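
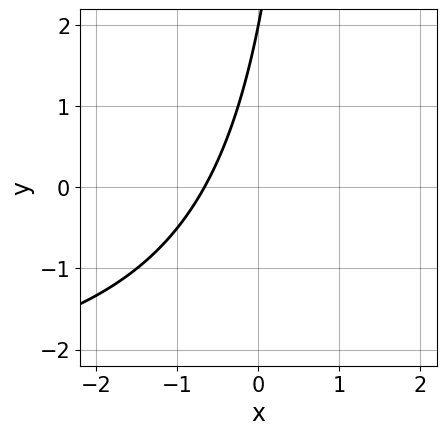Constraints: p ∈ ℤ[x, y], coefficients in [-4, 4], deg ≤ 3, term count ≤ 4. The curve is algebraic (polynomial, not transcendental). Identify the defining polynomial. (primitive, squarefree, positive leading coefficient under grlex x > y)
Degree: no degree-1 curve has this shape, so deg p = 2.
Against the integer gridlines: it meets the y-axis at y = 2 (among the integer gridlines).
Assembling these constraints gives the stated polynomial.

x*y + 3*x - y + 2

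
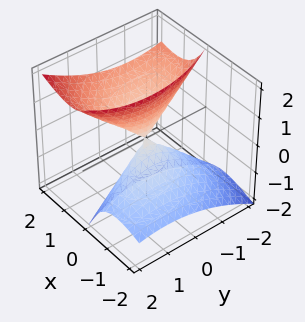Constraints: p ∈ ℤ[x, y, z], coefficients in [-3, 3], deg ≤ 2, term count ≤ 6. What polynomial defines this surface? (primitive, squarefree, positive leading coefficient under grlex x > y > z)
First, degree: no degree-1 surface has this shape, so deg p = 2.
Next, against the integer gridlines: one x-axis crossing is at x = 0; it meets the z-axis at z = 0 (among the integer gridlines); one y-axis crossing is at y = 0.
Finally, fitting integer coefficients to these (and the overall shape) gives p.

2*x^2 + x*y - 3*x*z + y^2 - z^2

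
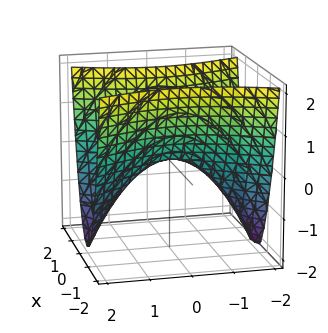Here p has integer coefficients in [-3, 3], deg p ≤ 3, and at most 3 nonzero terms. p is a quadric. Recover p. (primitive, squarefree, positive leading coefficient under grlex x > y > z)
3*x^2 - y^2 - 2*z

deg p = 2. A saddle surface; a quadric.
Symmetries: mirror symmetry y ↦ −y ⇒ only even powers of y; mirror symmetry x ↦ −x ⇒ only even powers of x.
From the visible intercepts: it crosses the z-axis at the gridline z = 0; it crosses the x-axis at the gridline x = 0; it crosses the y-axis at the gridline y = 0.
Assembling these constraints gives the stated polynomial.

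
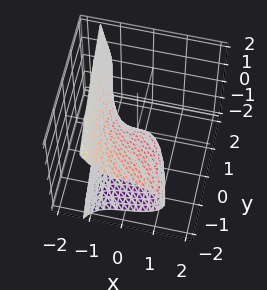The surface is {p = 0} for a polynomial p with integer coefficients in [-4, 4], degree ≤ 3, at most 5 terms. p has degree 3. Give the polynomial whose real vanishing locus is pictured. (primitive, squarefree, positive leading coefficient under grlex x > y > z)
x^3 + x*z^2 + 2*z^2 + y

1. The degree is 3 — the shape is more complex than any degree-2 surface.
2. Checking where it meets the axes: one y-axis crossing is at y = 0; it crosses the z-axis at the gridline z = 0.
3. These observations pin down the coefficients.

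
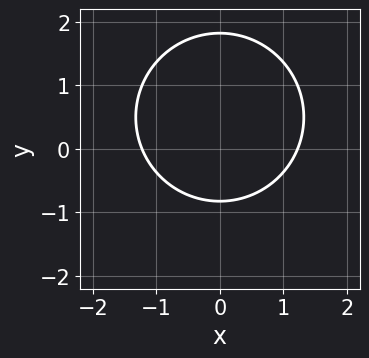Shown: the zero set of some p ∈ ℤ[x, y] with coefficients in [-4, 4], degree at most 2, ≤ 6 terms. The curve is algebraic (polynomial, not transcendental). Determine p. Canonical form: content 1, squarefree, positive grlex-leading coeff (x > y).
The degree is 2 — no degree-1 curve has this shape.
Symmetries: mirror symmetry x ↦ −x ⇒ only even powers of x.
Assembling these constraints gives the stated polynomial.

2*x^2 + 2*y^2 - 2*y - 3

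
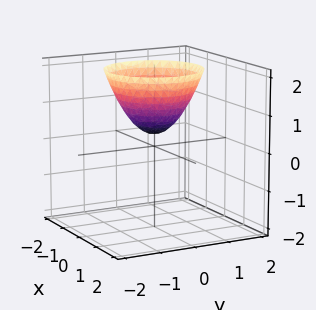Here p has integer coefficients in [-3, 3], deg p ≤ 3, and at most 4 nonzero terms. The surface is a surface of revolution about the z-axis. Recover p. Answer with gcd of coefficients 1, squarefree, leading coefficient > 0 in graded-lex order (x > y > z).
(a) deg p = 2.
(b) Symmetry: the z-axis is an axis of rotation, so x and y enter only as x² + y².
(c) From the axis intercepts and sections: it misses every integer gridline on the x-axis; the surface avoids every integer y-axis point in the box; a circular section at z = 1 has radius between 0 and 1.
(d) The integer polynomial consistent with all of this is the stated p.

3*x^2 + 3*y^2 - 3*z + 1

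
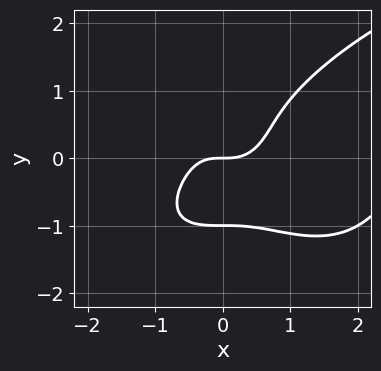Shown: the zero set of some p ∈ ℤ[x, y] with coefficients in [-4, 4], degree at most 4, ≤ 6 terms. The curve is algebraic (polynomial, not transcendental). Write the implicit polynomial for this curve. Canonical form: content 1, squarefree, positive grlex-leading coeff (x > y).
x^4 - x^3*y + 2*y^4 - 3*x^3 + 2*y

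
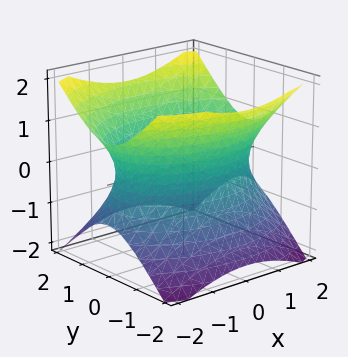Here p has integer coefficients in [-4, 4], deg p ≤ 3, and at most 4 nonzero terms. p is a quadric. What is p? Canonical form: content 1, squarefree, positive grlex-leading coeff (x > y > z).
x^2 + 2*y^2 - 2*z^2 - 3

deg p = 2. One connected sheet with a waist; a quadric.
Symmetries: the z ↦ −z reflection is a symmetry, so z appears only in even powers; the y ↦ −y reflection is a symmetry, so y appears only in even powers; it's symmetric under x → −x, forcing even powers of x.
From the visible intercepts: no z-intercept at any integer in the box.
Putting this together gives p.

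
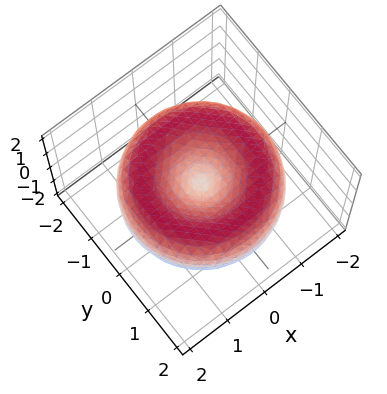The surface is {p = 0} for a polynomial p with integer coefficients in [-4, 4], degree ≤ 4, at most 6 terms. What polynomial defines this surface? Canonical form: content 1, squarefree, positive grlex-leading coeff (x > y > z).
x^4 + 2*x^2*y^2 + y^4 - 3*x^2 - 3*y^2 + 3*z^2

(a) The degree is 4 — a generic line meets the surface in up to 4 points.
(b) Symmetry: the z-axis is an axis of rotation, so x and y enter only as x² + y².
(c) Checking where it meets the axes: a circular section at z = 0 has radius between 1 and 2; it meets the x-axis at x = 0 (among the integer gridlines); it meets the z-axis at z = 0 (among the integer gridlines); it crosses the y-axis at the gridline y = 0.
(d) Assembling these constraints gives the stated polynomial.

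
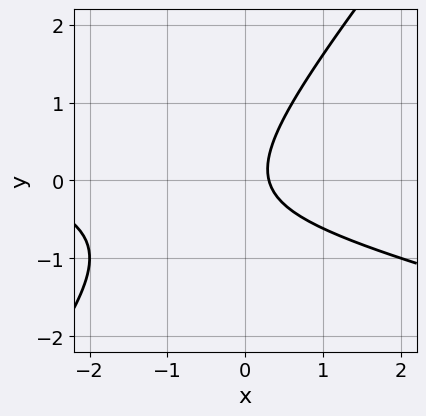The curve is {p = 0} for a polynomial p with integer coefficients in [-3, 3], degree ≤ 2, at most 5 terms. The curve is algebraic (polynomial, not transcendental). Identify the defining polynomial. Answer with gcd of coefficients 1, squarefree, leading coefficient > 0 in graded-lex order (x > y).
x^2 + 3*x*y - 3*y^2 + 3*x - 1

1. The degree is 2 — no degree-1 curve has this shape.
2. From the axis intercepts and sections: no y-intercept at any integer in the box.
3. These observations pin down the coefficients.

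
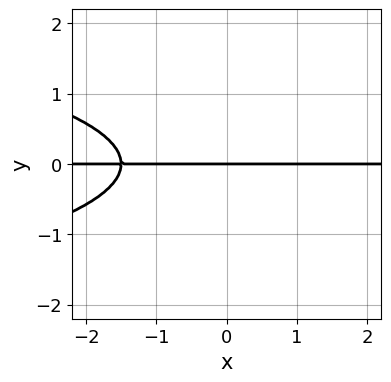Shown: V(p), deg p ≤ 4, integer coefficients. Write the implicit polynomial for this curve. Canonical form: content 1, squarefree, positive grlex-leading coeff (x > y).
3*y^3 + 2*x*y + 3*y

First, degree: the shape is more complex than any degree-2 curve, so deg p = 3.
Then, from the axis intercepts and sections: the visible x-axis segment lies entirely on the curve; it crosses the y-axis at the gridline y = 0.
Finally, together with the visible shape, these determine p as stated.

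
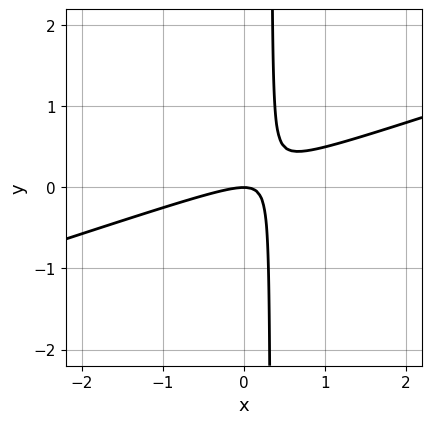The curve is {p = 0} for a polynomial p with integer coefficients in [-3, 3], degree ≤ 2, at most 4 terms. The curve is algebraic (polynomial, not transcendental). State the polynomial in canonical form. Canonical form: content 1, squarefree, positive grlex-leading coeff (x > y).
x^2 - 3*x*y + y

deg p = 2.
Reading off the gridlines: it meets the y-axis at y = 0 (among the integer gridlines); it crosses the x-axis at the gridline x = 0.
These observations pin down the coefficients.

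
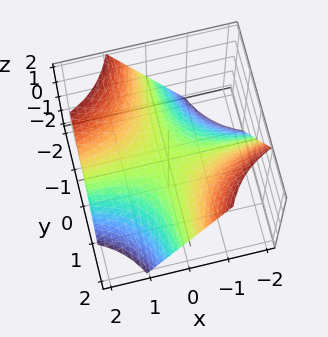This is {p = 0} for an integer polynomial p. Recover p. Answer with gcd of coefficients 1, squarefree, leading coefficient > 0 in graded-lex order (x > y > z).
x*y + z

(a) Degree: a saddle surface; a quadric, so deg p = 2.
(b) Against the integer gridlines: every point of the x-axis in the box is on the surface; every point of the y-axis in the box is on the surface.
(c) The integer polynomial consistent with all of this is the stated p.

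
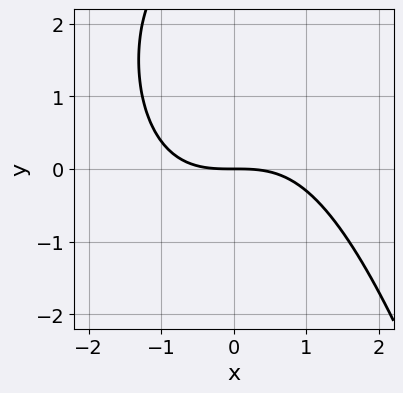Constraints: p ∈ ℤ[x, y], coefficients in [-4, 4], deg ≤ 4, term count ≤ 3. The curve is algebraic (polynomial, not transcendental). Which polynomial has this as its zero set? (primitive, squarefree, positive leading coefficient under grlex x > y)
1. deg p = 3. The shape is more complex than any degree-2 curve.
2. Against the integer gridlines: it meets the y-axis at y = 0 (among the integer gridlines); it crosses the x-axis at the gridline x = 0.
3. These observations pin down the coefficients.

x^3 - y^2 + 3*y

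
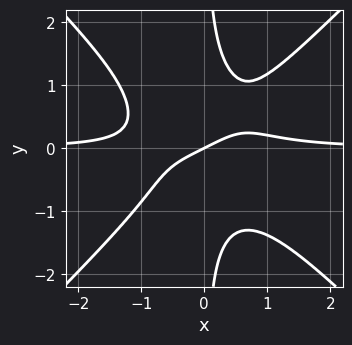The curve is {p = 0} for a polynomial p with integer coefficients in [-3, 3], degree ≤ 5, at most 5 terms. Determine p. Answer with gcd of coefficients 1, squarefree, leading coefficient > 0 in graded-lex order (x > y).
3*x^3*y - 3*x*y^3 - x + 2*y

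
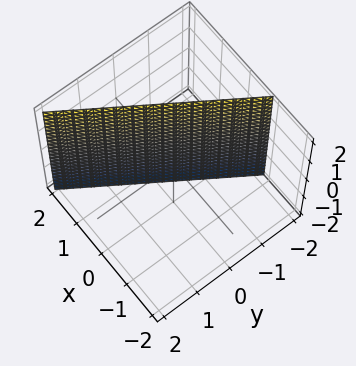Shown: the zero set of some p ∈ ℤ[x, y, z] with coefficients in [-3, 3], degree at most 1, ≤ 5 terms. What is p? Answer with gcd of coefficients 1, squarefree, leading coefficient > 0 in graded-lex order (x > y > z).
The degree is 1 — every cross-section is a straight line — this is a plane.
Observable constraints: no z-intercept at any integer in the box; it crosses the y-axis at the gridline y = -1.
Putting this together gives p.

3*x - 2*y - 2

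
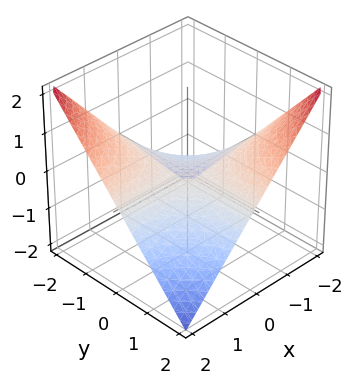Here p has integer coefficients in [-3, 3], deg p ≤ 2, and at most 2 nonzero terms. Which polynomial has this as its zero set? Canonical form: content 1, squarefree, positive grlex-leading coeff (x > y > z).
x*y + 2*z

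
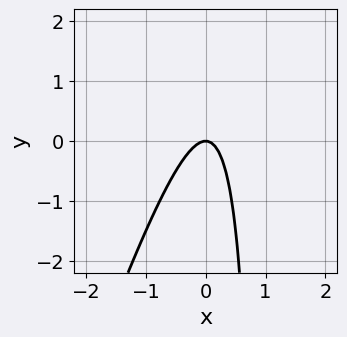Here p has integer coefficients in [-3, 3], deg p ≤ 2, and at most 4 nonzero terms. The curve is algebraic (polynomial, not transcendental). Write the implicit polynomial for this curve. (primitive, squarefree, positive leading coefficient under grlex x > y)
3*x^2 - x*y + y

(a) deg p = 2.
(b) Observable constraints: one y-axis crossing is at y = 0; it crosses the x-axis at the gridline x = 0.
(c) Together with the visible shape, these determine p as stated.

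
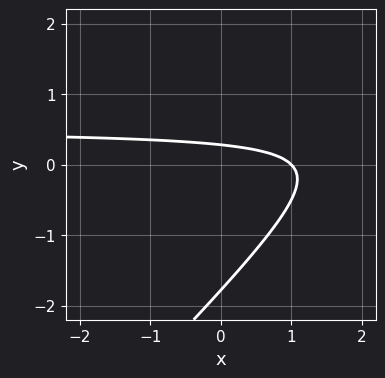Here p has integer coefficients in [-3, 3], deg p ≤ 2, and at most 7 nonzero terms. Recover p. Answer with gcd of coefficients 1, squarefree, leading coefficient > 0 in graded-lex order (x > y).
(a) deg p = 2. The shape is more complex than any degree-1 curve.
(b) Observable constraints: it meets the x-axis at x = 1 (among the integer gridlines).
(c) The integer polynomial consistent with all of this is the stated p.

2*x*y - 2*y^2 - x - 3*y + 1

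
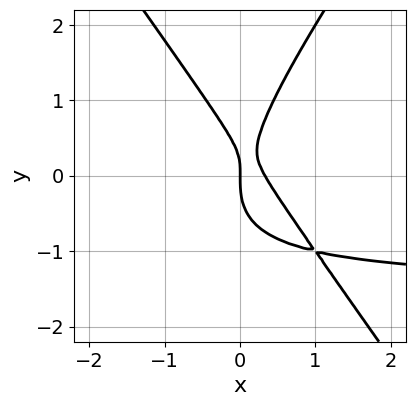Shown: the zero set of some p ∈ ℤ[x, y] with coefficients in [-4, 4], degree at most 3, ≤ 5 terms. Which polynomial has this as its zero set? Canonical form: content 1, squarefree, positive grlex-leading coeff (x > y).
2*x^2*y - y^3 + 3*x^2 + x*y - x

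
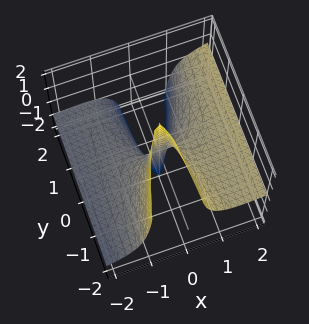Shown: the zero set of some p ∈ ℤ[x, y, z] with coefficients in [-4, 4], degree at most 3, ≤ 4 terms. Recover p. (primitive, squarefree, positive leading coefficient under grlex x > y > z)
First, the degree is 3 — the shape is more complex than any degree-2 surface.
Next, reading off the gridlines: it crosses the y-axis at the gridline y = 0; every point of the z-axis in the box is on the surface.
Finally, assembling these constraints gives the stated polynomial.

x^3 - 3*x^2*z + x*y*z - y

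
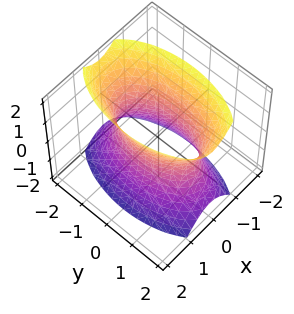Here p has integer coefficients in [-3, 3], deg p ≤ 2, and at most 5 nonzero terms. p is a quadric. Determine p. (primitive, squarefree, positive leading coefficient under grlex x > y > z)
1. Degree: an hourglass — one-sheet hyperboloid; a quadric, so deg p = 2.
2. Symmetries: it's symmetric under z → −z, forcing even powers of z; it's symmetric under y → −y, forcing even powers of y; mirror symmetry x ↦ −x ⇒ only even powers of x.
3. Against the integer gridlines: it misses every integer gridline on the z-axis.
4. Together with the visible shape, these determine p as stated.

3*x^2 + y^2 - z^2 - 2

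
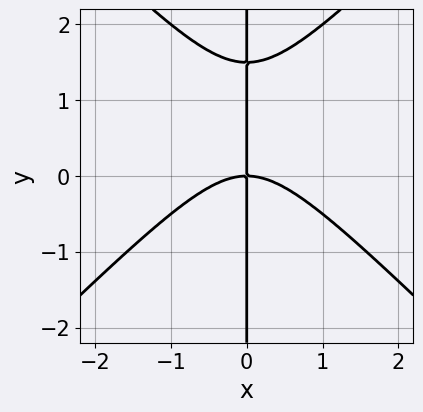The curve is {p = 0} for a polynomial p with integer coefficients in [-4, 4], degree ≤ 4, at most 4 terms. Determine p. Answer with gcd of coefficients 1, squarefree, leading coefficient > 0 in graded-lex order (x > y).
2*x^3 - 2*x*y^2 + 3*x*y

First, degree: no degree-2 curve has this shape, so deg p = 3.
Then, checking where it meets the axes: one x-axis crossing is at x = 0; the visible y-axis segment lies entirely on the curve.
Finally, matching integer coefficients to the picture gives p.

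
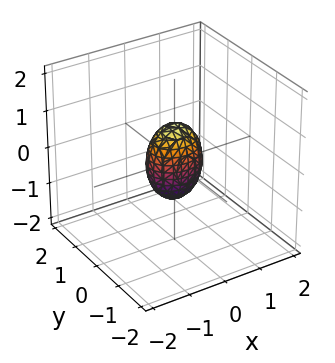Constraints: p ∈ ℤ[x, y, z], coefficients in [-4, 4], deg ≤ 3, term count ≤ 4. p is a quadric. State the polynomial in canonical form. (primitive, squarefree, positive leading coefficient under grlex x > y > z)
2*x^2 + 3*y^2 + z^2 - 1

(a) Degree: bounded and convex; a quadric, so deg p = 2.
(b) Symmetries: it's symmetric under y → −y, forcing even powers of y; mirror symmetry x ↦ −x ⇒ only even powers of x; it's symmetric under z → −z, forcing even powers of z.
(c) From the visible intercepts: the z-axis gridline crossings are at z ∈ {-1, 1}.
(d) Solving for integer coefficients yields p as stated.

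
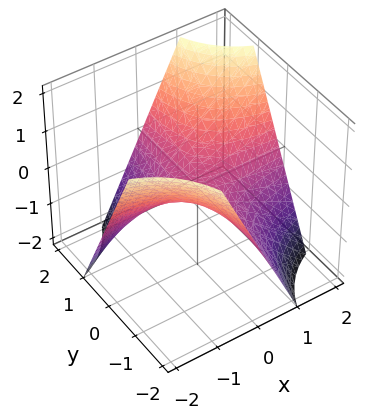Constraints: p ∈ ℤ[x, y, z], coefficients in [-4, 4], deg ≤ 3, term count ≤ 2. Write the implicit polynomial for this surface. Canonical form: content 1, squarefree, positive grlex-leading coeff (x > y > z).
x*y - z

Degree: a saddle surface; a quadric, so deg p = 2.
Against the integer gridlines: one z-axis crossing is at z = 0; every point of the x-axis in the box is on the surface; the visible y-axis segment lies entirely on the surface.
Solving for integer coefficients yields p as stated.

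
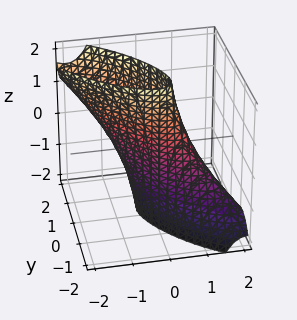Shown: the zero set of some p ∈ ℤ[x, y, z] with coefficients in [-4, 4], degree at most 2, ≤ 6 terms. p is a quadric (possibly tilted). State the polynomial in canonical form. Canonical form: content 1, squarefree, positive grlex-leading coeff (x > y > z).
2*x^2 + 3*x*y + x*z + 2*y^2 - 1

Degree: the shape is more complex than any degree-1 surface, so deg p = 2.
Against the integer gridlines: the surface avoids every integer z-axis point in the box.
Together with the visible shape, these determine p as stated.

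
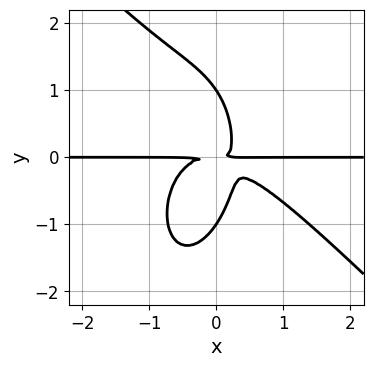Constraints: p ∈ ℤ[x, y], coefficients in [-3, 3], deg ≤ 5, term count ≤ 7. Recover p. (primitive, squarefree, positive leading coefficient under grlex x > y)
3*x^3*y + 2*x^2*y^2 + y^4 + 3*x*y^2 - y^2

deg p = 4. A generic line meets the curve in up to 4 points.
Reading off the gridlines: the y-axis gridline crossings are at y ∈ {-1, 1}; every point of the x-axis in the box is on the curve.
Assembling these constraints gives the stated polynomial.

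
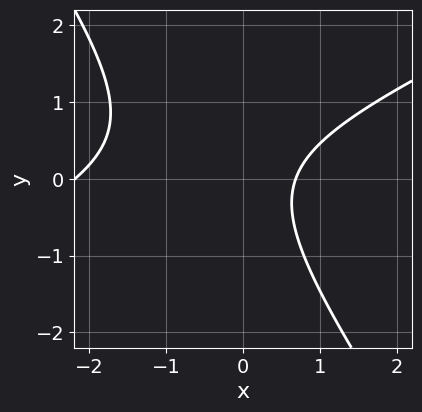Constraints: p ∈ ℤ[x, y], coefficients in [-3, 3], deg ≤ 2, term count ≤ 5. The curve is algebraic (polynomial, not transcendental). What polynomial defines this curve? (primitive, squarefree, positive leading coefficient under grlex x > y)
The degree is 2 — a generic line meets the curve in up to 2 points.
Observable constraints: the curve avoids every integer y-axis point in the box.
These observations pin down the coefficients.

2*x^2 - 3*x*y - 3*y^2 + 3*x - 3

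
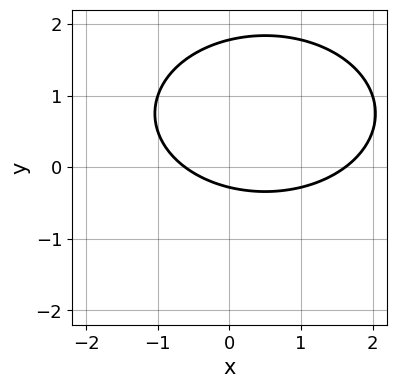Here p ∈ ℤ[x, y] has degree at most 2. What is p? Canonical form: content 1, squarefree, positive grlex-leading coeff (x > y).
deg p = 2. The shape is more complex than any degree-1 curve.
Putting this together gives p.

x^2 + 2*y^2 - x - 3*y - 1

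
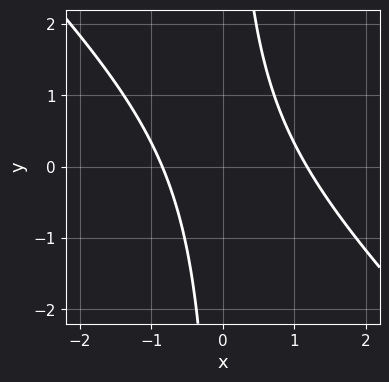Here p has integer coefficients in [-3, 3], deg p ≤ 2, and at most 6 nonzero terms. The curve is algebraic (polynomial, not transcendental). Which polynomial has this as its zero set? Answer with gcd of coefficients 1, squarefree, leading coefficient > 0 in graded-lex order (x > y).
(a) Degree: the shape is more complex than any degree-1 curve, so deg p = 2.
(b) Observable constraints: no y-intercept at any integer in the box.
(c) Solving for integer coefficients yields p as stated.

3*x^2 + 3*x*y - x - 3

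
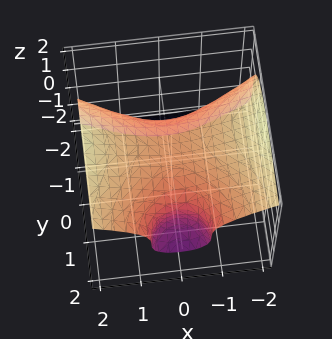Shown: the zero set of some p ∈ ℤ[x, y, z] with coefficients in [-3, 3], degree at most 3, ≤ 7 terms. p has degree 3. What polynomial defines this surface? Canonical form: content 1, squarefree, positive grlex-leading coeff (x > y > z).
y^3 - 2*z^3 + 2*x^2 - 3*y^2 + 3

The degree is 3 — the shape is more complex than any degree-2 surface.
From the axis intercepts and sections: no x-intercept at any integer in the box.
These observations pin down the coefficients.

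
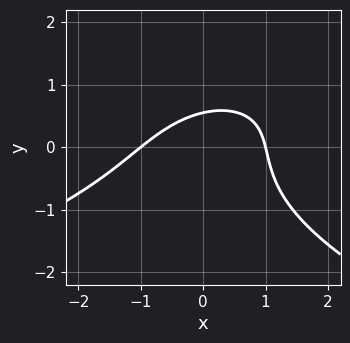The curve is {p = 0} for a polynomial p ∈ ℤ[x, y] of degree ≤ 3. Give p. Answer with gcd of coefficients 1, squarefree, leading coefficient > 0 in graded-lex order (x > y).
2*y^3 + 2*x^2 - 2*x*y + 3*y - 2

(a) The degree is 3 — the shape is more complex than any degree-2 curve.
(b) From the axis intercepts and sections: among the integer gridlines, it crosses the x-axis at x ∈ {-1, 1}.
(c) Assembling these constraints gives the stated polynomial.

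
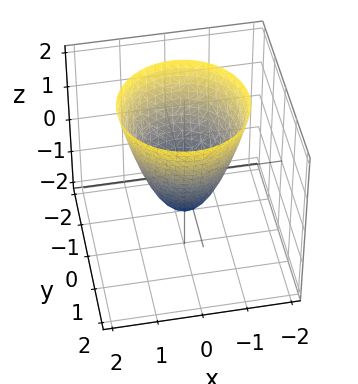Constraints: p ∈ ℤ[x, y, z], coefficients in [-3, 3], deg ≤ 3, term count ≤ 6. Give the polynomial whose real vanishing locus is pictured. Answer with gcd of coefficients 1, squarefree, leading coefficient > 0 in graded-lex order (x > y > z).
3*x^2 + 3*y^2 - 2*z - 2

1. deg p = 2.
2. Symmetries: the surface is invariant under rotation about z: p = q(x² + y², z).
3. From the axis intercepts and sections: a circular section at z = 2 has radius between 1 and 2; one z-axis crossing is at z = -1.
4. Solving for integer coefficients yields p as stated.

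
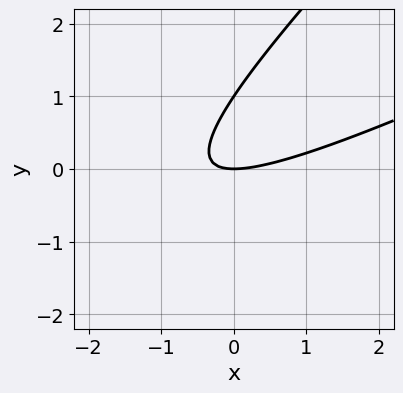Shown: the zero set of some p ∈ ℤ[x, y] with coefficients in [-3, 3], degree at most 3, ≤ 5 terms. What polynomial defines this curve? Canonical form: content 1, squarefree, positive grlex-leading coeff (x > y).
deg p = 2. A generic line meets the curve in up to 2 points.
Reading off the gridlines: the y-axis gridline crossings are at y ∈ {0, 1}; it crosses the x-axis at the gridline x = 0.
Fitting integer coefficients to these (and the overall shape) gives p.

x^2 - 3*x*y + 2*y^2 - 2*y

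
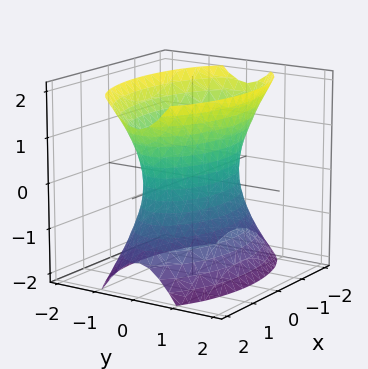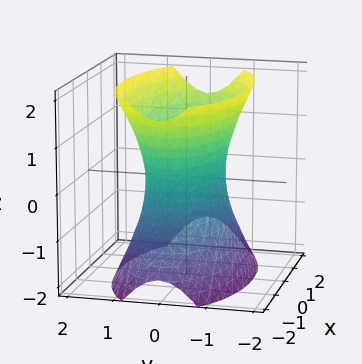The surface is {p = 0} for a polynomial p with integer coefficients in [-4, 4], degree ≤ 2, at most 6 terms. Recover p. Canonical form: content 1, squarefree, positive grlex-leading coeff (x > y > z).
First, the degree is 2 — an hourglass — one-sheet hyperboloid; a quadric.
Next, symmetries: the x ↦ −x reflection is a symmetry, so x appears only in even powers; mirror symmetry z ↦ −z ⇒ only even powers of z; it's symmetric under y → −y, forcing even powers of y.
Then, observable constraints: it misses every integer gridline on the z-axis.
Finally, together with the visible shape, these determine p as stated.

x^2 + 3*y^2 - z^2 - 2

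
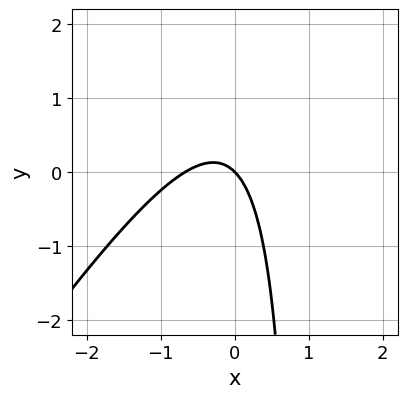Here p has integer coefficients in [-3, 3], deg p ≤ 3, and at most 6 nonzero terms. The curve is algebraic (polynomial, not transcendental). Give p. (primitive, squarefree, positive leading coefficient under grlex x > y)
1. The degree is 2 — a generic line meets the curve in up to 2 points.
2. From the visible intercepts: it meets the x-axis at x = 0 (among the integer gridlines); it crosses the y-axis at the gridline y = 0.
3. Matching integer coefficients to the picture gives p.

3*x^2 - 2*x*y + 2*x + 2*y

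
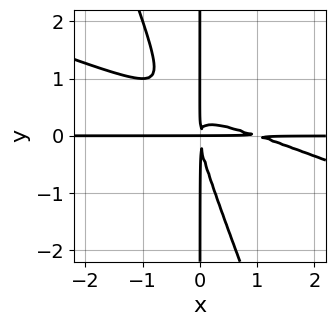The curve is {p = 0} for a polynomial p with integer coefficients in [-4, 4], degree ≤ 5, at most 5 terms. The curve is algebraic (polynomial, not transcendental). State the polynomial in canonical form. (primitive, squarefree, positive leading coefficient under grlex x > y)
First, deg p = 4. The shape is more complex than any degree-3 curve.
Then, from the visible intercepts: the visible y-axis segment lies entirely on the curve; every point of the x-axis in the box is on the curve.
Finally, solving for integer coefficients yields p as stated.

x^3*y + 3*x^2*y^2 + x*y^3 - x^2*y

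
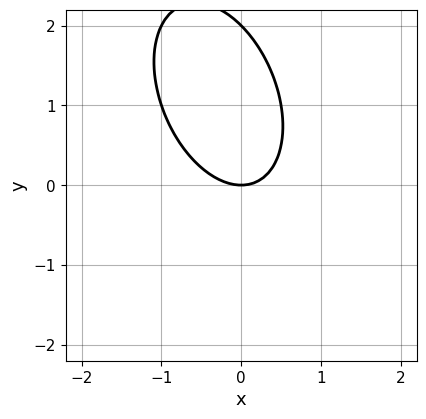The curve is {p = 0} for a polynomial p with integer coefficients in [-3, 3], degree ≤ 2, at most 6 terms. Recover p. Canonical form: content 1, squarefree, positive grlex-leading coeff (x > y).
1. deg p = 2.
2. From the axis intercepts and sections: among the integer gridlines, it crosses the y-axis at y ∈ {0, 2}; it meets the x-axis at x = 0 (among the integer gridlines).
3. Solving for integer coefficients yields p as stated.

2*x^2 + x*y + y^2 - 2*y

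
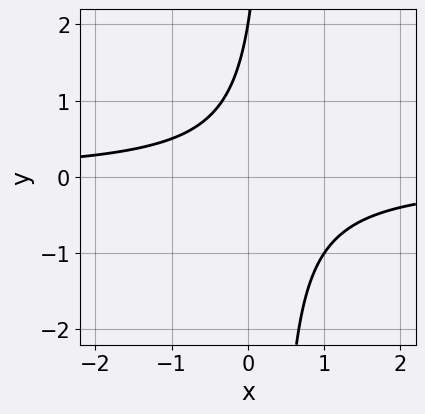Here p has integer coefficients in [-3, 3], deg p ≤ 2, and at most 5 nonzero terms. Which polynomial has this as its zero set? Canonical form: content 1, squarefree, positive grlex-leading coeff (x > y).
3*x*y - y + 2

Degree: a generic line meets the curve in up to 2 points, so deg p = 2.
From the axis intercepts and sections: it meets the y-axis at y = 2 (among the integer gridlines); no x-intercept at any integer in the box.
Solving for integer coefficients yields p as stated.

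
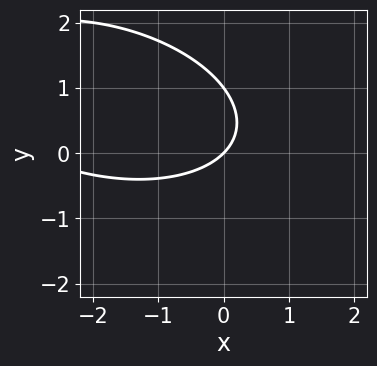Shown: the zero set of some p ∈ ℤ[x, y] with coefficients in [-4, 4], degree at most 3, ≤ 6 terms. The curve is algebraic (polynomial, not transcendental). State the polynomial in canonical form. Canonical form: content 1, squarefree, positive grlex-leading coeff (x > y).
x^2 + x*y + 3*y^2 + 3*x - 3*y

1. The degree is 2 — a generic line meets the curve in up to 2 points.
2. Checking where it meets the axes: it meets the x-axis at x = 0 (among the integer gridlines); the y-axis gridline crossings are at y ∈ {0, 1}.
3. The integer polynomial consistent with all of this is the stated p.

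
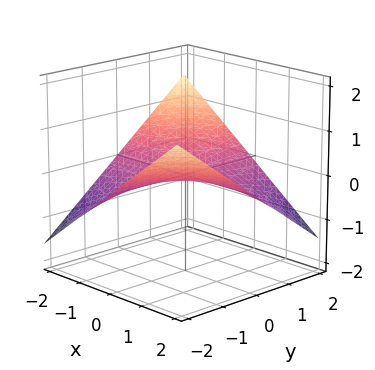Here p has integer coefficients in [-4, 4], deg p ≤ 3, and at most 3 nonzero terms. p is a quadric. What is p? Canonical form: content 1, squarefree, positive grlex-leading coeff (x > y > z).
1. deg p = 2.
2. Checking where it meets the axes: it crosses the z-axis at the gridline z = 0; every point of the y-axis in the box is on the surface.
3. Matching integer coefficients to the picture gives p.

x*y + 3*z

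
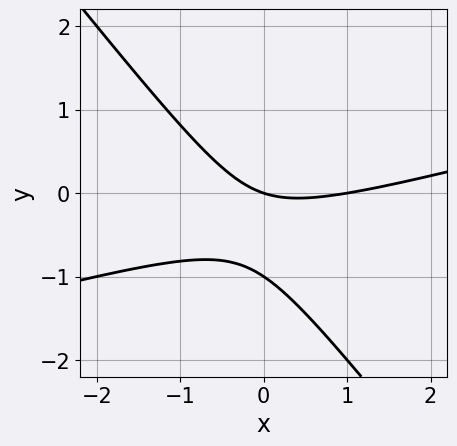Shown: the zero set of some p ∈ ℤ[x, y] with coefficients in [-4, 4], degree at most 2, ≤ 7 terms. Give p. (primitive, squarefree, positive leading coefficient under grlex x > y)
x^2 - 3*x*y - 3*y^2 - x - 3*y

First, degree: a generic line meets the curve in up to 2 points, so deg p = 2.
Then, from the axis intercepts and sections: the y-axis gridline crossings are at y ∈ {-1, 0}; among the integer gridlines, it crosses the x-axis at x ∈ {0, 1}.
Finally, assembling these constraints gives the stated polynomial.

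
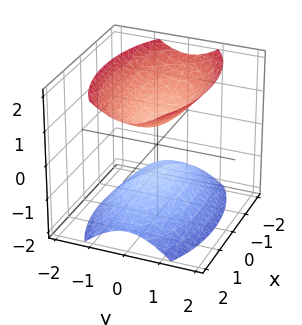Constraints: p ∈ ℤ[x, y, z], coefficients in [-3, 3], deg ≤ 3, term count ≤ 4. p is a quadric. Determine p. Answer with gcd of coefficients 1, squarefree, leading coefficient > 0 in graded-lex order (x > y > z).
x^2 + 3*y^2 - 2*z^2 + 1

First, I count 2 distinct pieces.
Then, the degree is 2 — two separate bowl-shaped sheets opening away from each other; a quadric.
Next, symmetries: mirror symmetry x ↦ −x ⇒ only even powers of x; mirror symmetry y ↦ −y ⇒ only even powers of y; mirror symmetry z ↦ −z ⇒ only even powers of z.
Next, from the visible intercepts: no x-intercept at any integer in the box; no y-intercept at any integer in the box.
Finally, putting this together gives p.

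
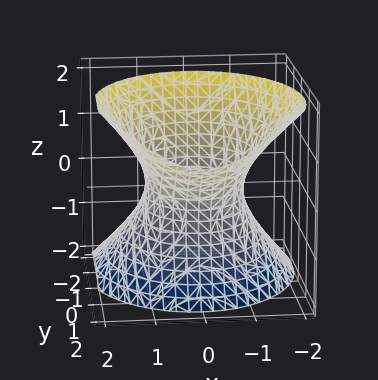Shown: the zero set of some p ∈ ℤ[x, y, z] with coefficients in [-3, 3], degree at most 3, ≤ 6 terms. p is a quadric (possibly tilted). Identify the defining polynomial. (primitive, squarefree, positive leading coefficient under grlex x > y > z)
1. Degree: no degree-1 surface has this shape, so deg p = 2.
2. From the visible intercepts: it misses every integer gridline on the z-axis; among the integer gridlines, it crosses the x-axis at x ∈ {-1, 1}.
3. The integer polynomial consistent with all of this is the stated p.

3*x^2 + 2*y^2 - 2*y*z - 2*z^2 - 3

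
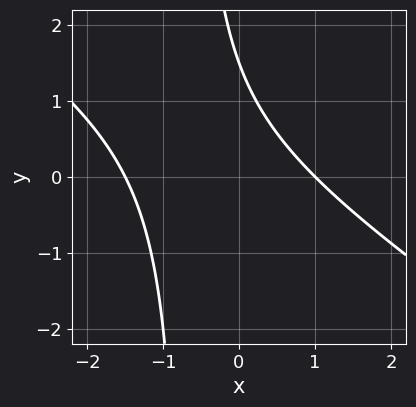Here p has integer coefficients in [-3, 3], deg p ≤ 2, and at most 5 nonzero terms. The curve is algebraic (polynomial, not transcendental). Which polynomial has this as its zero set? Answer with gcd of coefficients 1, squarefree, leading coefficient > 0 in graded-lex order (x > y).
2*x^2 + 3*x*y + x + 2*y - 3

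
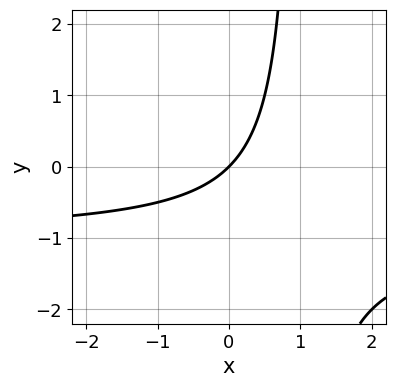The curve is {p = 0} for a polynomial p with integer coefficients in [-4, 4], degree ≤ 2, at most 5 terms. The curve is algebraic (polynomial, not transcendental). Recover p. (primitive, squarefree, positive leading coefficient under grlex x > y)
x*y + x - y

(a) deg p = 2. No degree-1 curve has this shape.
(b) Against the integer gridlines: it crosses the y-axis at the gridline y = 0; it meets the x-axis at x = 0 (among the integer gridlines).
(c) The integer polynomial consistent with all of this is the stated p.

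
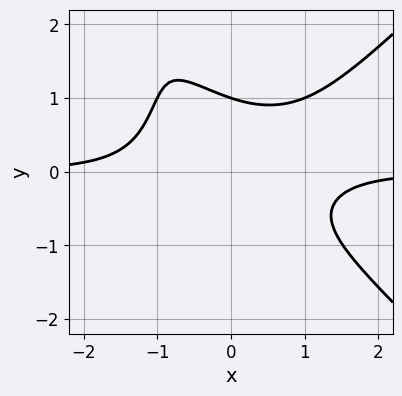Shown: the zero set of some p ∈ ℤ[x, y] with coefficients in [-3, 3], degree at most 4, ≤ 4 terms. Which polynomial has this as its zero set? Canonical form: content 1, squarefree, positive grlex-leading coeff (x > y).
x^3*y - x*y^3 - y^3 + 1

First, the degree is 4 — the shape is more complex than any degree-3 curve.
Then, from the visible intercepts: it meets the y-axis at y = 1 (among the integer gridlines); the curve avoids every integer x-axis point in the box.
Finally, solving for integer coefficients yields p as stated.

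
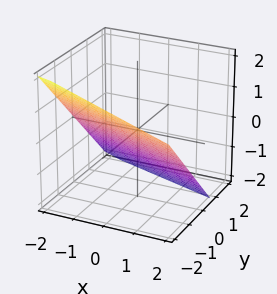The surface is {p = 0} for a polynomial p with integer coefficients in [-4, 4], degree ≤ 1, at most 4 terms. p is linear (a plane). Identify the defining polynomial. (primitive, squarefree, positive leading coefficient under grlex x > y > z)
The degree is 1 — the surface is flat (a plane).
Checking where it meets the axes: it meets the x-axis at x = -2 (among the integer gridlines).
Matching integer coefficients to the picture gives p.

x + 3*y + 3*z + 2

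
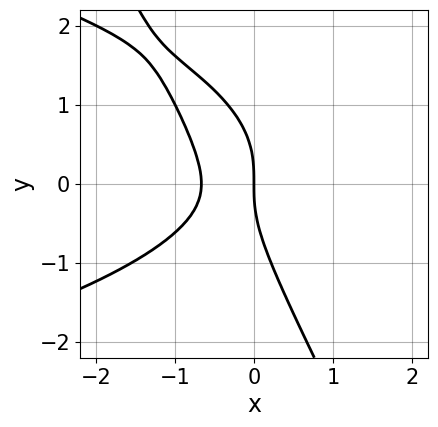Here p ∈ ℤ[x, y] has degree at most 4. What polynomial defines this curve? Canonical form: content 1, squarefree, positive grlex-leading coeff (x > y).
2*x*y^2 + y^3 + 3*x^2 + 2*x

The degree is 3 — the shape is more complex than any degree-2 curve.
Observable constraints: it crosses the x-axis at the gridline x = 0; it crosses the y-axis at the gridline y = 0.
Together with the visible shape, these determine p as stated.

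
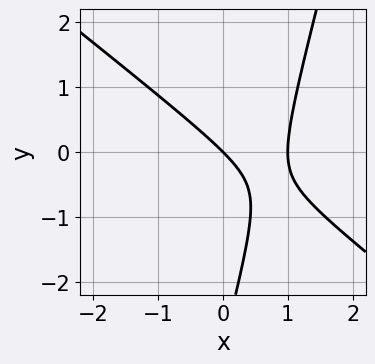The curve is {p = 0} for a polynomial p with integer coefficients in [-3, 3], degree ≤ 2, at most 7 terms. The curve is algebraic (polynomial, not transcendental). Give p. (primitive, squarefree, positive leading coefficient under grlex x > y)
1. Degree: a generic line meets the curve in up to 2 points, so deg p = 2.
2. Against the integer gridlines: one y-axis crossing is at y = 0; among the integer gridlines, it crosses the x-axis at x ∈ {0, 1}.
3. Fitting integer coefficients to these (and the overall shape) gives p.

3*x^2 + 3*x*y - y^2 - 3*x - 3*y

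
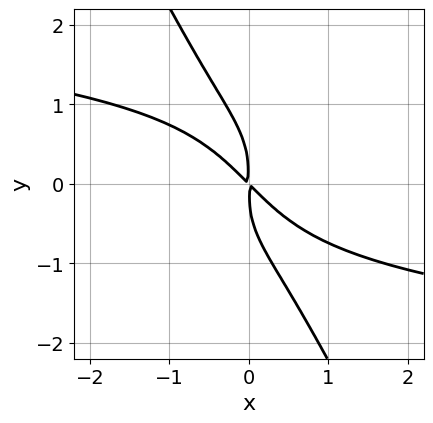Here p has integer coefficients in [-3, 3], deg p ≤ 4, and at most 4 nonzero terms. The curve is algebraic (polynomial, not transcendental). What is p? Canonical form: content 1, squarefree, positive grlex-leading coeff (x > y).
(a) deg p = 4. A generic line meets the curve in up to 4 points.
(b) The integer polynomial consistent with all of this is the stated p.

2*x*y^3 + y^4 + 2*x^2 + 2*x*y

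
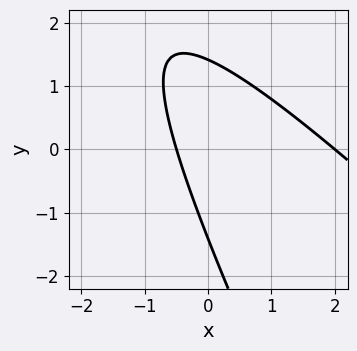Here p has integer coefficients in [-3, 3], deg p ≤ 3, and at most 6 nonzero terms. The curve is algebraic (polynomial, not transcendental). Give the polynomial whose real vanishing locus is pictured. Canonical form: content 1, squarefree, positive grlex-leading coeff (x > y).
2*x^2 + 3*x*y + y^2 - 3*x - 2

(a) deg p = 2. A generic line meets the curve in up to 2 points.
(b) From the axis intercepts and sections: it crosses the x-axis at the gridline x = 2.
(c) Matching integer coefficients to the picture gives p.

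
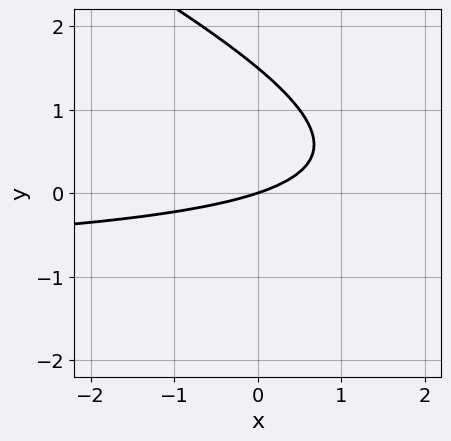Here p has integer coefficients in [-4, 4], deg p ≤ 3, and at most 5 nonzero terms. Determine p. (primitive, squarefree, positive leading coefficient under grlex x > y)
Degree: no degree-1 curve has this shape, so deg p = 2.
Observable constraints: it meets the x-axis at x = 0 (among the integer gridlines); it crosses the y-axis at the gridline y = 0.
Fitting integer coefficients to these (and the overall shape) gives p.

x*y + 2*y^2 + x - 3*y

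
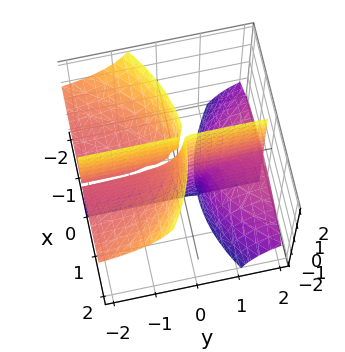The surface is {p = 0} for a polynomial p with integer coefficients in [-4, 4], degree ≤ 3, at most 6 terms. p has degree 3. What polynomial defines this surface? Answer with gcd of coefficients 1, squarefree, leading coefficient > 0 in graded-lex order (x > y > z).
There are 3 components. Treating them together as one polynomial.
deg p = 3. The shape is more complex than any degree-2 surface.
Observable constraints: it crosses the x-axis at the gridline x = 0; every point of the y-axis in the box is on the surface; the visible z-axis segment lies entirely on the surface.
Solving for integer coefficients yields p as stated.

x^3 + 3*x*y*z - x*z + x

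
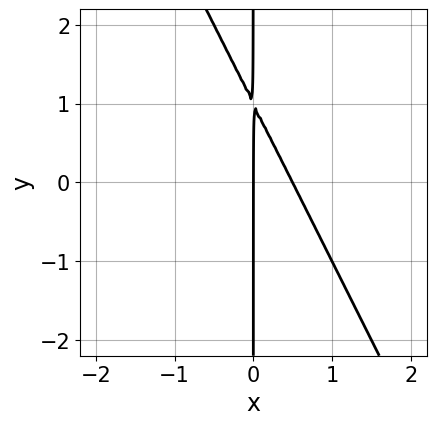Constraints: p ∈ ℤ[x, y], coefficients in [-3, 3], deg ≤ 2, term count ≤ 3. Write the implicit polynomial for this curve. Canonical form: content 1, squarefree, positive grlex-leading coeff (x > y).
2*x^2 + x*y - x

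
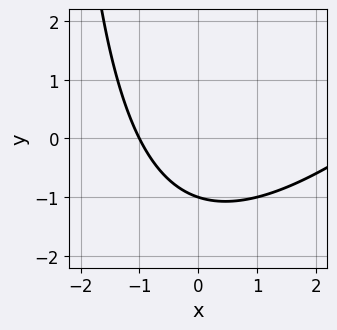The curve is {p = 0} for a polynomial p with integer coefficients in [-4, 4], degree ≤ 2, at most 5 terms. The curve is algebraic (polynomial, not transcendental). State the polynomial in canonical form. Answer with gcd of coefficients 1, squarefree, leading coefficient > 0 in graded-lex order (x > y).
First, degree: a generic line meets the curve in up to 2 points, so deg p = 2.
Next, checking where it meets the axes: it meets the x-axis at x = -1 (among the integer gridlines); one y-axis crossing is at y = -1.
Finally, solving for integer coefficients yields p as stated.

x^2 - x*y - 2*x - 3*y - 3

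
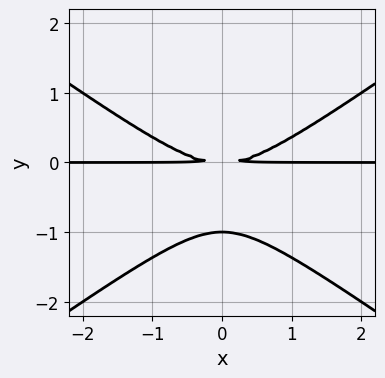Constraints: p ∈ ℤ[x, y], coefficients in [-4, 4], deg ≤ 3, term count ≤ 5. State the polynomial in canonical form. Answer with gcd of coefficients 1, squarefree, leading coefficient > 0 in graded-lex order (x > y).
deg p = 3. The shape is more complex than any degree-2 curve.
Symmetries: the x ↦ −x reflection is a symmetry, so x appears only in even powers.
Observable constraints: it crosses the y-axis at the gridline y = -1; the visible x-axis segment lies entirely on the curve.
Solving for integer coefficients yields p as stated.

x^2*y - 2*y^3 - 2*y^2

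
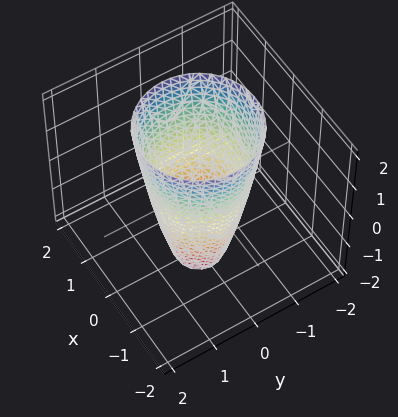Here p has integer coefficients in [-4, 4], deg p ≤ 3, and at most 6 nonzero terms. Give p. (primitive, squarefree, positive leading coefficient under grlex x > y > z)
(a) deg p = 2. No degree-1 surface has this shape.
(b) Symmetries: the z-axis is an axis of rotation, so x and y enter only as x² + y².
(c) Reading off the gridlines: no z-intercept at any integer in the box; a circular section at z = 1 has radius between 1 and 2.
(d) Assembling these constraints gives the stated polynomial. Check: (1, 0, 0) on the x-axis lies on the surface, and p(1, 0, 0) = 0. ✓

3*x^2 + 3*y^2 - z - 3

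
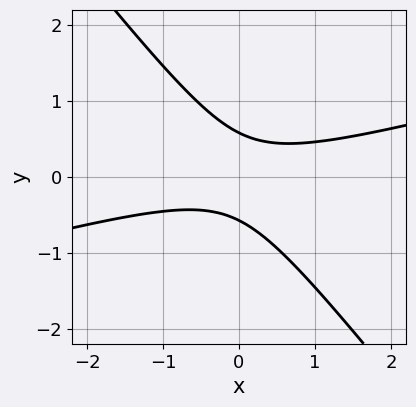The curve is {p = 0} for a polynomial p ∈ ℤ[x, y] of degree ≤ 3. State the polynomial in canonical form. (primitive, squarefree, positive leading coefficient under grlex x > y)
First, degree: no degree-1 curve has this shape, so deg p = 2.
Then, from the axis intercepts and sections: no x-intercept at any integer in the box.
Finally, assembling these constraints gives the stated polynomial.

x^2 - 3*x*y - 3*y^2 + 1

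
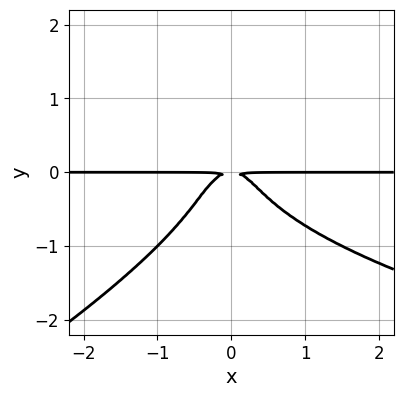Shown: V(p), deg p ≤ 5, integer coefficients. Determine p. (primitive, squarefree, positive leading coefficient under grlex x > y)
1. Degree: a generic line meets the curve in up to 4 points, so deg p = 4.
2. From the visible intercepts: every point of the x-axis in the box is on the curve.
3. Assembling these constraints gives the stated polynomial.

x*y^3 - 2*y^4 - 2*x^2*y - y^2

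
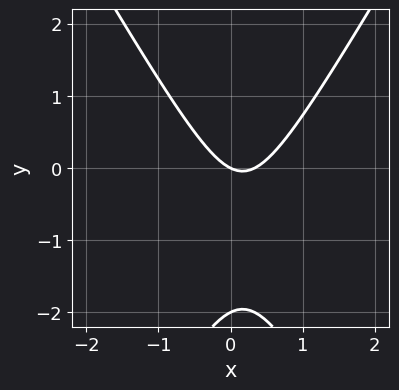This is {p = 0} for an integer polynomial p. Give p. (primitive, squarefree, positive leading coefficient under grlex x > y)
3*x^2 - y^2 - x - 2*y

deg p = 2. No degree-1 curve has this shape.
Reading off the gridlines: it crosses the x-axis at the gridline x = 0; the y-axis gridline crossings are at y ∈ {-2, 0}.
Solving for integer coefficients yields p as stated.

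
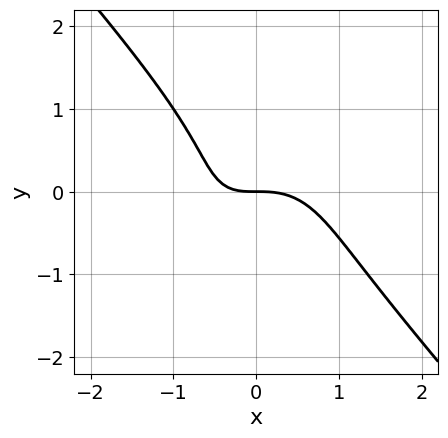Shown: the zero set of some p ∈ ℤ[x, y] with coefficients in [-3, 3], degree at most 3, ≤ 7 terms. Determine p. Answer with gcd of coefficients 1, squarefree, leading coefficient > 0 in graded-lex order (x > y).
3*x^3 + x*y^2 + 3*y^3 + 2*x*y + 3*y

The degree is 3 — no degree-2 curve has this shape.
Reading off the gridlines: it meets the y-axis at y = 0 (among the integer gridlines); one x-axis crossing is at x = 0.
The integer polynomial consistent with all of this is the stated p.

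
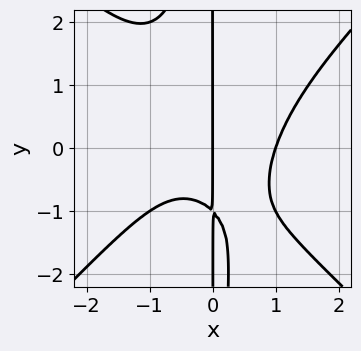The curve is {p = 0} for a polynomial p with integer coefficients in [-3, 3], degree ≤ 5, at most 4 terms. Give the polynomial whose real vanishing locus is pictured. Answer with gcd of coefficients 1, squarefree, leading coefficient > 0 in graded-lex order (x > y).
(a) Degree: a generic line meets the curve in up to 4 points, so deg p = 4.
(b) Observable constraints: among the integer gridlines, it crosses the x-axis at x ∈ {0, 1}; the visible y-axis segment lies entirely on the curve.
(c) Fitting integer coefficients to these (and the overall shape) gives p.

x^4 - x^2*y^2 - x*y - x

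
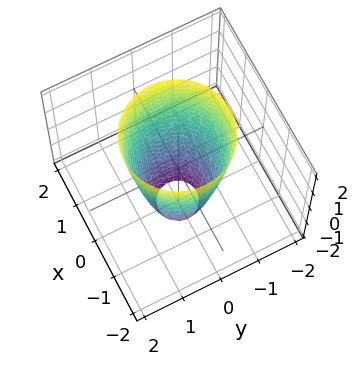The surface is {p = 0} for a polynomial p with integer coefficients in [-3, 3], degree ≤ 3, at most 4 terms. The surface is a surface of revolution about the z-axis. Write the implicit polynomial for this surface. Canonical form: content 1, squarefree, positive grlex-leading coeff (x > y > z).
3*x^2 + 3*y^2 - z - 3

(a) Degree: no degree-1 surface has this shape, so deg p = 2.
(b) Symmetry: the z-axis is an axis of rotation, so x and y enter only as x² + y².
(c) Reading off the gridlines: among the integer gridlines, it crosses the x-axis at x ∈ {-1, 1}; the surface avoids every integer z-axis point in the box.
(d) Matching integer coefficients to the picture gives p.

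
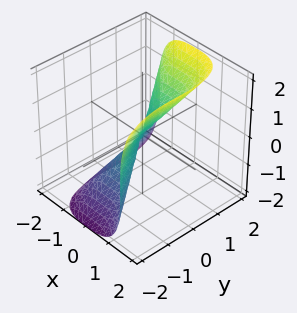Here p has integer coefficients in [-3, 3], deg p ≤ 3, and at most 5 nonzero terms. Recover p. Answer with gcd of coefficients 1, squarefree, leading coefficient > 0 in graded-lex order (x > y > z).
3*x^3 + y^3 - z^3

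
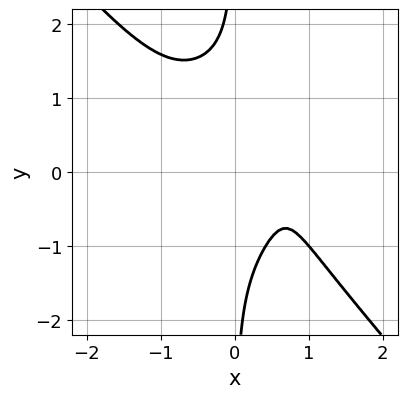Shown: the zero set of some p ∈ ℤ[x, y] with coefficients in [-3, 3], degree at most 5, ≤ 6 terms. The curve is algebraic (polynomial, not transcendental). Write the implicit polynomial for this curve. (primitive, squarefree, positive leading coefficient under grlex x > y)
3*x^4 + 2*x*y^3 - 3*x + 2

First, deg p = 4.
Next, against the integer gridlines: it misses every integer gridline on the x-axis; the curve avoids every integer y-axis point in the box.
Finally, fitting integer coefficients to these (and the overall shape) gives p.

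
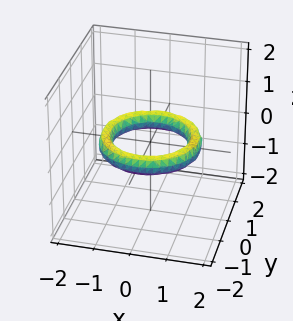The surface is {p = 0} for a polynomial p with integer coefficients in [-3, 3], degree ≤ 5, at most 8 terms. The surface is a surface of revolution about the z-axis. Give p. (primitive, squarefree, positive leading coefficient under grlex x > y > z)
x^4 + 2*x^2*y^2 + y^4 - 3*x^2 - 3*y^2 + 3*z^2 + 2

1. deg p = 4. A generic line meets the surface in up to 4 points.
2. By symmetry, the z-axis is an axis of rotation, so x and y enter only as x² + y².
3. From the visible intercepts: the y-axis gridline crossings are at y ∈ {-1, 1}; among the integer gridlines, it crosses the x-axis at x ∈ {-1, 1}; the surface avoids every integer z-axis point in the box.
4. Matching integer coefficients to the picture gives p.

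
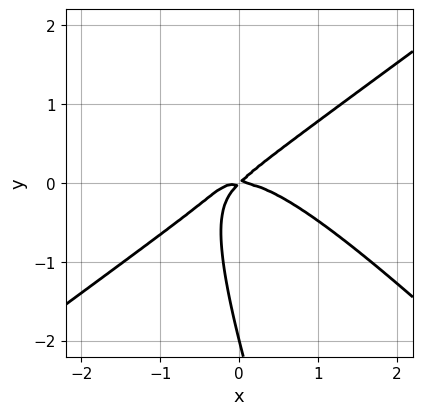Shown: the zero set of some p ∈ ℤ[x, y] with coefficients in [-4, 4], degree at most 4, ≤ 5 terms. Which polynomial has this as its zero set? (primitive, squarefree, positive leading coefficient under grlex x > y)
2*x^3 - 3*x*y^2 - y^3 + 2*x*y - 2*y^2

First, the degree is 3 — no degree-2 curve has this shape.
Next, observable constraints: it crosses the x-axis at the gridline x = 0; among the integer gridlines, it crosses the y-axis at y ∈ {-2, 0}.
Finally, putting this together gives p.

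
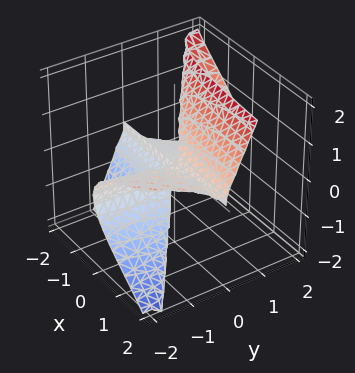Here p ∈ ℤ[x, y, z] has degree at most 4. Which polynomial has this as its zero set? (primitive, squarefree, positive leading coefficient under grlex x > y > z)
x*y^2 + 2*y*z^2 - z^3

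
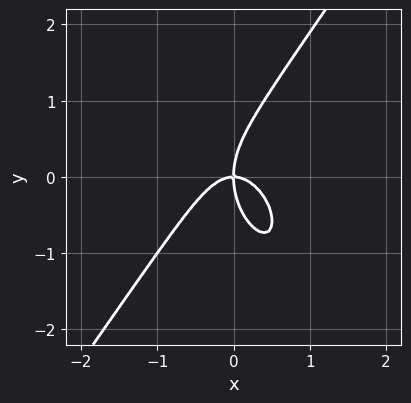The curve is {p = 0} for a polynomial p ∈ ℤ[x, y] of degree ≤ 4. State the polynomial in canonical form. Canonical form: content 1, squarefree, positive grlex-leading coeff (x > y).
The degree is 3 — the shape is more complex than any degree-2 curve.
Observable constraints: it crosses the x-axis at the gridline x = 0; it crosses the y-axis at the gridline y = 0.
Together with the visible shape, these determine p as stated.

3*x^3 - y^3 + 2*x*y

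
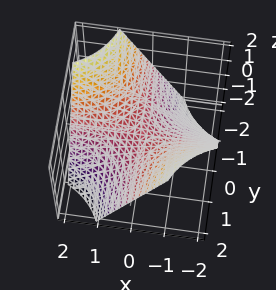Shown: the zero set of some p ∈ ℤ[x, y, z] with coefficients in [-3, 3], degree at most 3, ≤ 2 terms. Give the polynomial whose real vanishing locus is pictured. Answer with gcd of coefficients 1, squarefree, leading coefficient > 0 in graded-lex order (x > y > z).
(a) Degree: a hyperbolic paraboloid; a quadric, so deg p = 2.
(b) Checking where it meets the axes: every point of the y-axis in the box is on the surface; the visible x-axis segment lies entirely on the surface.
(c) Putting this together gives p.

x*y + z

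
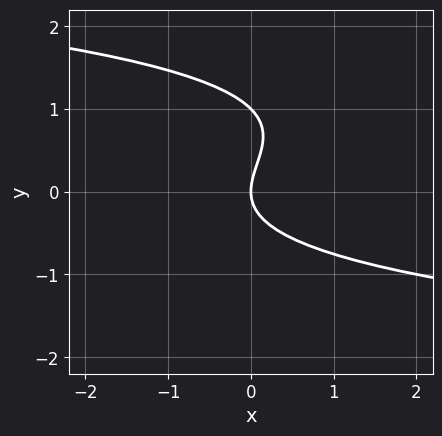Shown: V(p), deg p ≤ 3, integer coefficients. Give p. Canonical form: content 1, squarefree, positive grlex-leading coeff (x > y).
y^3 - y^2 + x

(a) deg p = 3.
(b) Observable constraints: it meets the x-axis at x = 0 (among the integer gridlines); among the integer gridlines, it crosses the y-axis at y ∈ {0, 1}.
(c) Matching integer coefficients to the picture gives p.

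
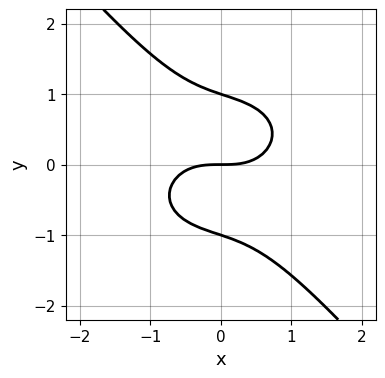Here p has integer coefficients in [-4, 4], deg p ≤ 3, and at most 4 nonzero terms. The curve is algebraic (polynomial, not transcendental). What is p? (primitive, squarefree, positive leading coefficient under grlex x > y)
1. Degree: no degree-2 curve has this shape, so deg p = 3.
2. Observable constraints: among the integer gridlines, it crosses the y-axis at y ∈ {-1, 0, 1}; it crosses the x-axis at the gridline x = 0.
3. These observations pin down the coefficients.

2*x^3 + 2*x*y^2 + 3*y^3 - 3*y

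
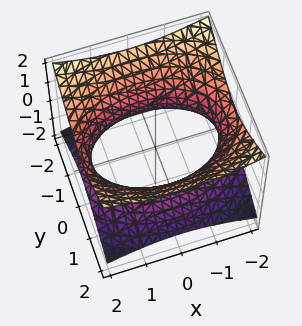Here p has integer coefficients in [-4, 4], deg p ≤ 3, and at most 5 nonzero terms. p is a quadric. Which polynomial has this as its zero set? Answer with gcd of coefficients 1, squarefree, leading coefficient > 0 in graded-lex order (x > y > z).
x^2 + 2*y^2 - 3*z^2 - 3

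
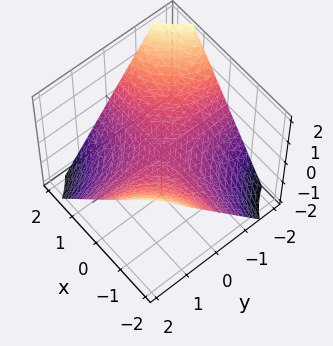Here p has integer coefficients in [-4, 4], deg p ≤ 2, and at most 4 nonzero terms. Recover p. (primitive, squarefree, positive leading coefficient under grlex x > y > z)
2*x*y + 3*z

Degree: a generic line meets the surface in up to 2 points, so deg p = 2.
From the visible intercepts: the visible y-axis segment lies entirely on the surface; it meets the z-axis at z = 0 (among the integer gridlines); every point of the x-axis in the box is on the surface.
Fitting integer coefficients to these (and the overall shape) gives p.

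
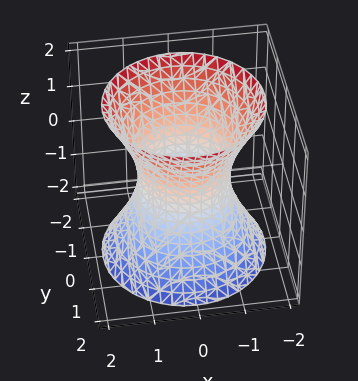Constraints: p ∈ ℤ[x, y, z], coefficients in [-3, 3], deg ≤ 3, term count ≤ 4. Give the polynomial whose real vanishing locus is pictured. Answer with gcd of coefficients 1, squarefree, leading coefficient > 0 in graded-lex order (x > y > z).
2*x^2 + 2*y^2 - z^2 - 2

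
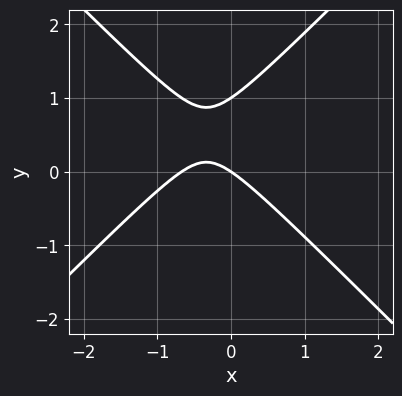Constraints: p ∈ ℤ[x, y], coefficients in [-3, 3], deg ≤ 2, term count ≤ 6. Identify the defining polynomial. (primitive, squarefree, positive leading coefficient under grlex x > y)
3*x^2 - 3*y^2 + 2*x + 3*y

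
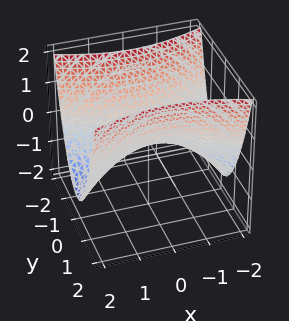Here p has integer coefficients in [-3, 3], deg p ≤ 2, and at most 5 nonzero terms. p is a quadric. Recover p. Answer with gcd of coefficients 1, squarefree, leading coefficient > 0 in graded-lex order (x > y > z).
1. Degree: a hyperbolic paraboloid; a quadric, so deg p = 2.
2. Symmetries: the y ↦ −y reflection is a symmetry, so y appears only in even powers; it's symmetric under x → −x, forcing even powers of x.
3. From the axis intercepts and sections: it meets the z-axis at z = 0 (among the integer gridlines); one y-axis crossing is at y = 0; one x-axis crossing is at x = 0.
4. Solving for integer coefficients yields p as stated.

x^2 - 3*y^2 + 3*z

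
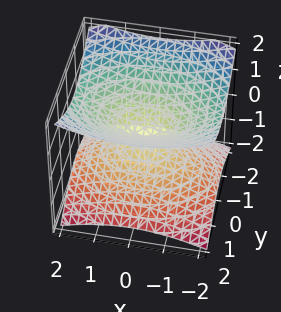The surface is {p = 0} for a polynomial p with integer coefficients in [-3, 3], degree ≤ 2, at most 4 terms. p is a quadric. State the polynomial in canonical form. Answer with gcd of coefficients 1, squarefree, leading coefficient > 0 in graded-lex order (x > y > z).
x^2 + 2*y^2 - 3*z^2

1. deg p = 2. Two nappes meeting at a single point; a quadric.
2. Symmetries: the y ↦ −y reflection is a symmetry, so y appears only in even powers; it's symmetric under z → −z, forcing even powers of z; mirror symmetry x ↦ −x ⇒ only even powers of x.
3. From the axis intercepts and sections: it meets the x-axis at x = 0 (among the integer gridlines); it meets the y-axis at y = 0 (among the integer gridlines); it meets the z-axis at z = 0 (among the integer gridlines).
4. Solving for integer coefficients yields p as stated.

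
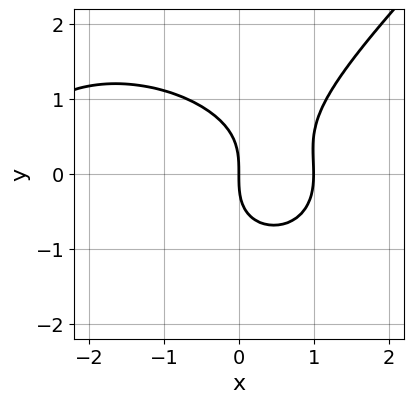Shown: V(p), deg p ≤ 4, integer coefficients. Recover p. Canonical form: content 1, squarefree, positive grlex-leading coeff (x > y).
deg p = 3.
Reading off the gridlines: among the integer gridlines, it crosses the x-axis at x ∈ {0, 1}; one y-axis crossing is at y = 0.
Together with the visible shape, these determine p as stated.

x^3 + x*y^2 - 2*y^3 + 2*x^2 - 3*x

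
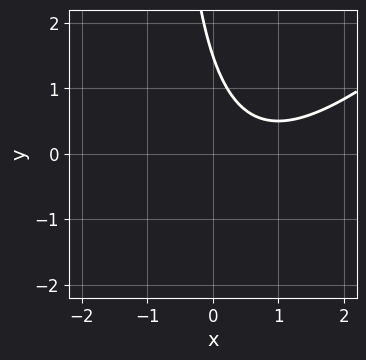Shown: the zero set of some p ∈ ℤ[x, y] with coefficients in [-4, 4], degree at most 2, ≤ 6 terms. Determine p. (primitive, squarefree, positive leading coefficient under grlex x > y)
First, the degree is 2 — no degree-1 curve has this shape.
Then, against the integer gridlines: no x-intercept at any integer in the box.
Finally, putting this together gives p.

2*x^2 - 2*x*y - 3*x - 2*y + 3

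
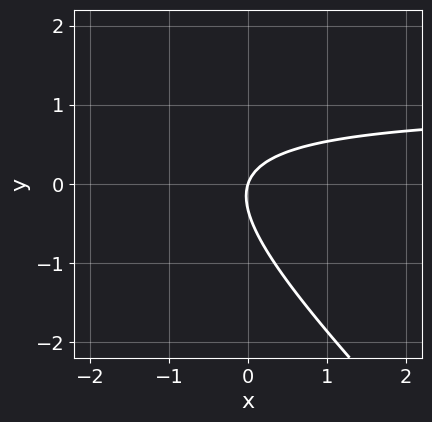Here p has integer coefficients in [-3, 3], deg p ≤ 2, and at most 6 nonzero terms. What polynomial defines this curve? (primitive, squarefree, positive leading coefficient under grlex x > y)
(a) The degree is 2 — no degree-1 curve has this shape.
(b) Checking where it meets the axes: one x-axis crossing is at x = 0; one y-axis crossing is at y = 0.
(c) Together with the visible shape, these determine p as stated.

3*x*y + 3*y^2 - 3*x + y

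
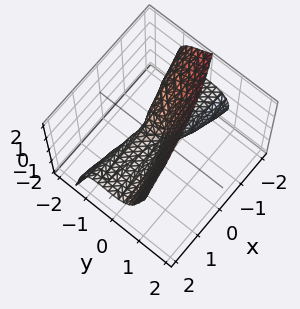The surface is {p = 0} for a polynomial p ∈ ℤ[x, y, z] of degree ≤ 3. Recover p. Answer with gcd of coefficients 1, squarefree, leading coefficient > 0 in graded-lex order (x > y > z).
First, degree: the shape is more complex than any degree-2 surface, so deg p = 3.
Then, observable constraints: one y-axis crossing is at y = 0; one z-axis crossing is at z = 0.
Finally, these observations pin down the coefficients. Check: (-2, 0, 0) on the x-axis lies on the surface, and p(-2, 0, 0) = 0. ✓

3*y^3 + 2*y*z^2 - z^3 - 2*x*z + 2*y^2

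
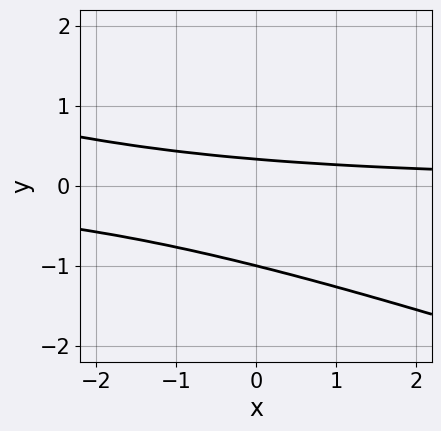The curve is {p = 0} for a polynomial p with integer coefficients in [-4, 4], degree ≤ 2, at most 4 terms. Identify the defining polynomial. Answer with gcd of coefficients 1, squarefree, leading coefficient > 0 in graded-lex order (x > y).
x*y + 3*y^2 + 2*y - 1

(a) The degree is 2 — the shape is more complex than any degree-1 curve.
(b) Observable constraints: no x-intercept at any integer in the box; it meets the y-axis at y = -1 (among the integer gridlines).
(c) Matching integer coefficients to the picture gives p.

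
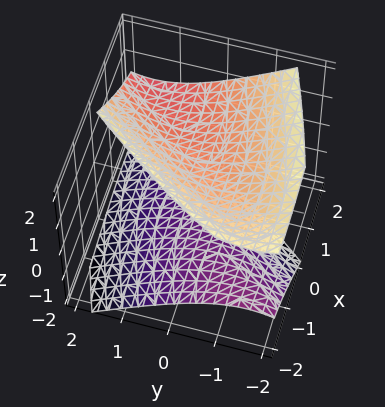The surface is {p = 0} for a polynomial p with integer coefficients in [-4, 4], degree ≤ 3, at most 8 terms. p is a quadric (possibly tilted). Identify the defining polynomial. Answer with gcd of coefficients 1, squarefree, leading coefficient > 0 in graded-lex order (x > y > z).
The picture has 2 separate pieces. Treating them together as one polynomial.
deg p = 2. No degree-1 surface has this shape.
Reading off the gridlines: the surface avoids every integer x-axis point in the box; among the integer gridlines, it crosses the z-axis at z ∈ {-1, 1}; no y-intercept at any integer in the box.
Solving for integer coefficients yields p as stated.

x^2 - 3*x*y - 2*x*z + 2*y^2 - 3*z^2 + 3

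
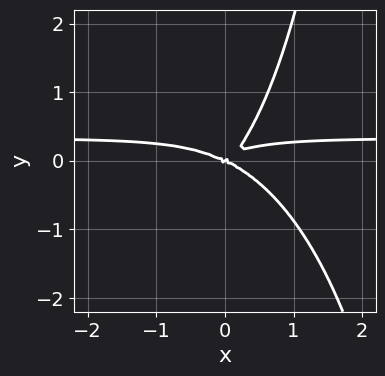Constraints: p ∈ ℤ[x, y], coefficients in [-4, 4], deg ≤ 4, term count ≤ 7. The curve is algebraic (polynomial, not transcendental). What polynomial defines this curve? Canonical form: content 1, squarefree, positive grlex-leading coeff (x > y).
3*x^3*y + x*y^3 - x^3 + 3*x*y^2 - 3*y^3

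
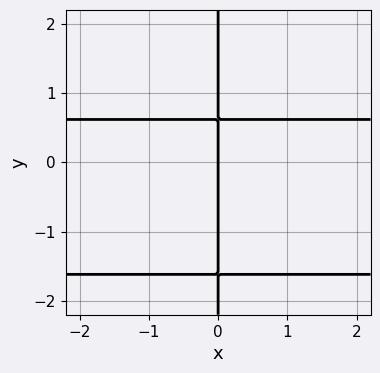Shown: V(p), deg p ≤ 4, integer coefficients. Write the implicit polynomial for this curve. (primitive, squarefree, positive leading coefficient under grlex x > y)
Degree: a generic line meets the curve in up to 3 points, so deg p = 3.
Checking where it meets the axes: every point of the y-axis in the box is on the curve; it meets the x-axis at x = 0 (among the integer gridlines).
Matching integer coefficients to the picture gives p.

x*y^2 + x*y - x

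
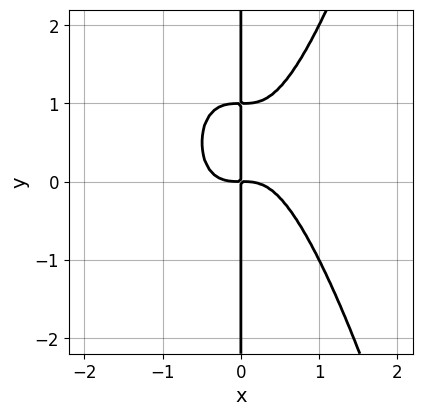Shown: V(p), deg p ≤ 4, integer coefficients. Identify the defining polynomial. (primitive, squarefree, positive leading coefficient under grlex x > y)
2*x^4 - x*y^2 + x*y

(a) deg p = 4. A generic line meets the curve in up to 4 points.
(b) Against the integer gridlines: the visible y-axis segment lies entirely on the curve.
(c) Solving for integer coefficients yields p as stated.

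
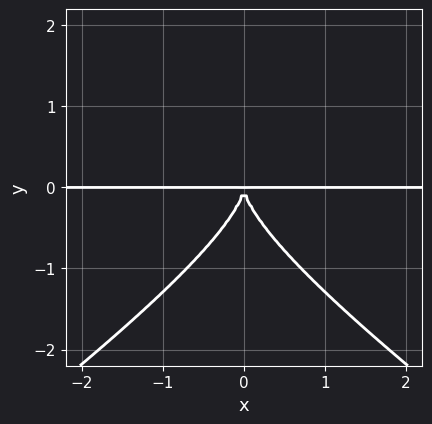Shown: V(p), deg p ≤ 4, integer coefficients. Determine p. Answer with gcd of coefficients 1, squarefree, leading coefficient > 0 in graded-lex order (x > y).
First, the degree is 4 — the shape is more complex than any degree-3 curve.
Next, symmetries: it's symmetric under x → −x, forcing even powers of x.
Next, against the integer gridlines: the visible x-axis segment lies entirely on the curve.
Finally, together with the visible shape, these determine p as stated.

x^2*y^2 - 2*y^4 - 3*x^2*y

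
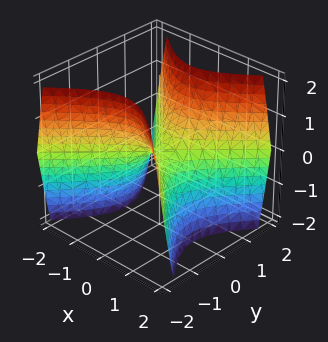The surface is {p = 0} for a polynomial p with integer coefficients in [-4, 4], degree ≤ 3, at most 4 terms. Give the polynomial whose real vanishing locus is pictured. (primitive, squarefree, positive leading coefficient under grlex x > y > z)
3*x^2 - 3*y^2 + 2*z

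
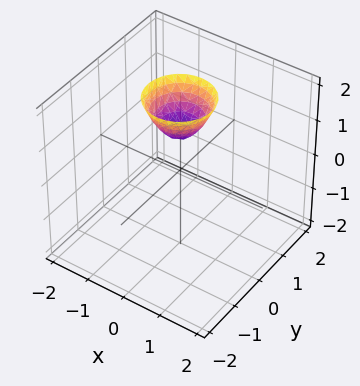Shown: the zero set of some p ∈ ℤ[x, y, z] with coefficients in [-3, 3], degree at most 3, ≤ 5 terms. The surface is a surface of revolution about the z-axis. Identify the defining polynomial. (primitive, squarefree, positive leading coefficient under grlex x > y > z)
3*x^2 + 3*y^2 - 2*z + 2

1. Degree: a generic line meets the surface in up to 2 points, so deg p = 2.
2. By symmetry, every cross-section ⟂ z is a circle, so x, y appear only via x² + y².
3. Against the integer gridlines: a circular section at z = 2 has radius between 0 and 1; the surface avoids every integer y-axis point in the box; no x-intercept at any integer in the box; it meets the z-axis at z = 1 (among the integer gridlines).
4. These observations pin down the coefficients.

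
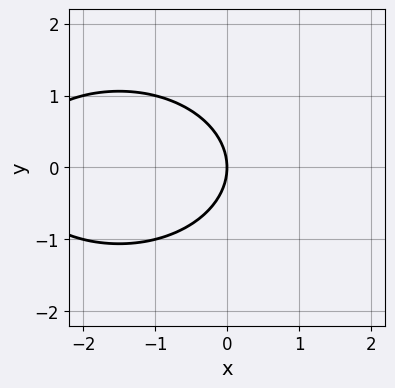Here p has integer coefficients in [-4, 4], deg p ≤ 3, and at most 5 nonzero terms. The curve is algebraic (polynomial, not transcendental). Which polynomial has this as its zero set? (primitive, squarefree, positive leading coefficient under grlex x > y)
x^2 + 2*y^2 + 3*x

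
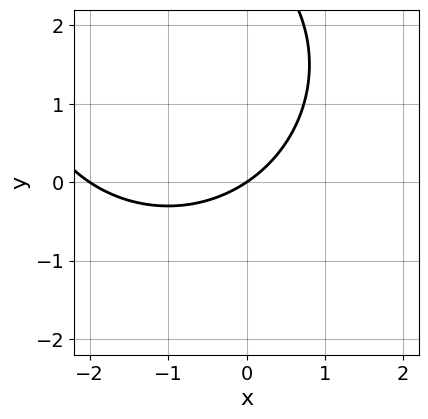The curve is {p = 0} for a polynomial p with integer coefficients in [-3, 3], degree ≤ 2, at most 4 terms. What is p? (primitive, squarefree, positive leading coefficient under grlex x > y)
x^2 + y^2 + 2*x - 3*y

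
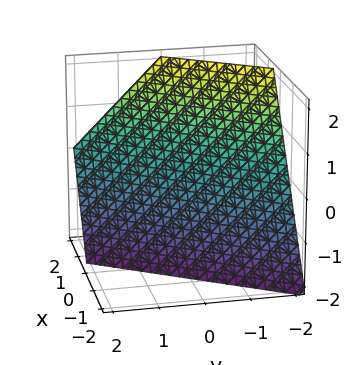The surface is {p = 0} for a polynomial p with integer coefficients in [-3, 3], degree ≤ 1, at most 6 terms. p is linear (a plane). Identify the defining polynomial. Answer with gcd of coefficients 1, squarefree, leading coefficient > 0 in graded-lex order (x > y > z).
3*x - 2*y - 2*z - 2

(a) deg p = 1. The surface is flat (a plane).
(b) Observable constraints: one z-axis crossing is at z = -1; it crosses the y-axis at the gridline y = -1.
(c) Together with the visible shape, these determine p as stated.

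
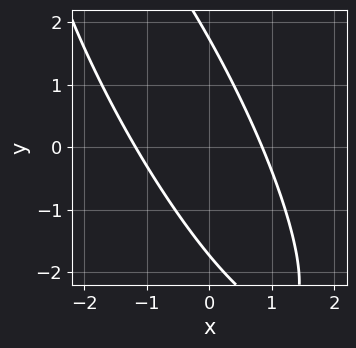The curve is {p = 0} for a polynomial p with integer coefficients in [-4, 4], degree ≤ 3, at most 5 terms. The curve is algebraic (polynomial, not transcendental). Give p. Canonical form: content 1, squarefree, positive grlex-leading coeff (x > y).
3*x^2 + 3*x*y + y^2 + x - 3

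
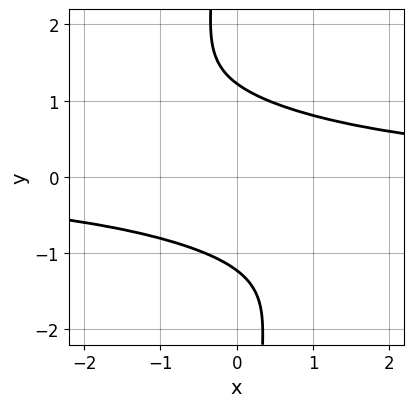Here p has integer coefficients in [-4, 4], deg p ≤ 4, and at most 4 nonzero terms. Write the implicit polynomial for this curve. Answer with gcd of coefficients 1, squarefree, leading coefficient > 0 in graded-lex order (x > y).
x^2*y^2 + 2*x*y^3 + 2*y^2 - 3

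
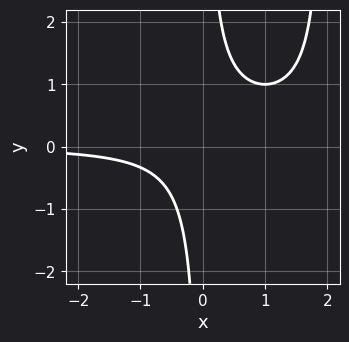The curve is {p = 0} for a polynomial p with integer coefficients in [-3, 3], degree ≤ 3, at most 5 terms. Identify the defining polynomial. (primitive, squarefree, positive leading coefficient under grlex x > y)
The degree is 3 — a generic line meets the curve in up to 3 points.
Against the integer gridlines: the curve avoids every integer x-axis point in the box; the curve avoids every integer y-axis point in the box.
Together with the visible shape, these determine p as stated.

x^2*y - 2*x*y + 1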